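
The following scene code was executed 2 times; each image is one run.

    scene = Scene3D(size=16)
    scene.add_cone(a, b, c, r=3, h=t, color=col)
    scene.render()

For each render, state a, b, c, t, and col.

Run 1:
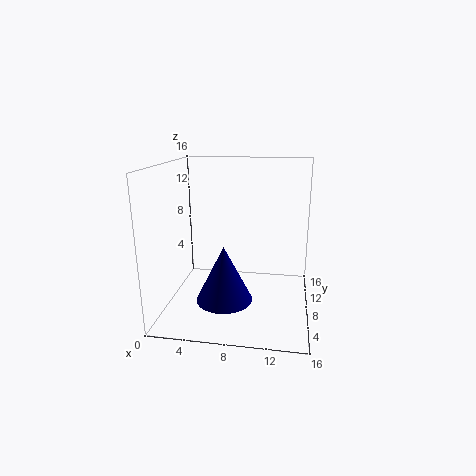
a = 7, b = 5, c = 2, t = 6, col = 'navy'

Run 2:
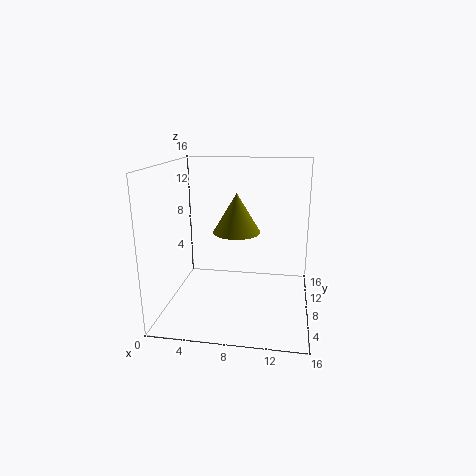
a = 7, b = 13, c = 7, t = 5, col = 'olive'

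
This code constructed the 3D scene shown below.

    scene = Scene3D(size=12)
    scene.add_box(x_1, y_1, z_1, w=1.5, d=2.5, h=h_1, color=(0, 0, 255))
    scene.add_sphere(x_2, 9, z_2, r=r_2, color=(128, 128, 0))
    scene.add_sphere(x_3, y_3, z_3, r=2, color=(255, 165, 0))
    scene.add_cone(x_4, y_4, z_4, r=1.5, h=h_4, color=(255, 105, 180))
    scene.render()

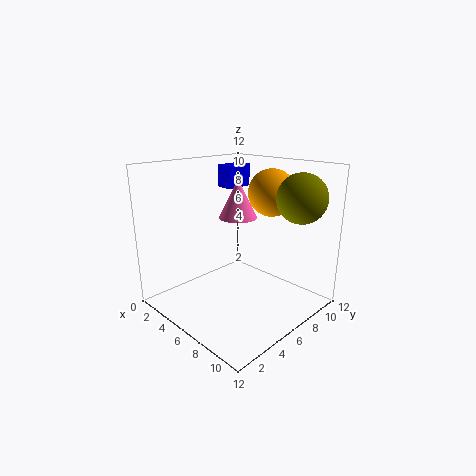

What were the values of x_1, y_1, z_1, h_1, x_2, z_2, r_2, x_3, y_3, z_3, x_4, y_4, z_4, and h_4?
x_1 = 2
y_1 = 7.5
z_1 = 9.5
h_1 = 2
x_2 = 10
z_2 = 9.5
r_2 = 2
x_3 = 7
y_3 = 9
z_3 = 9.5
x_4 = 6.5
y_4 = 5.5
z_4 = 8
h_4 = 3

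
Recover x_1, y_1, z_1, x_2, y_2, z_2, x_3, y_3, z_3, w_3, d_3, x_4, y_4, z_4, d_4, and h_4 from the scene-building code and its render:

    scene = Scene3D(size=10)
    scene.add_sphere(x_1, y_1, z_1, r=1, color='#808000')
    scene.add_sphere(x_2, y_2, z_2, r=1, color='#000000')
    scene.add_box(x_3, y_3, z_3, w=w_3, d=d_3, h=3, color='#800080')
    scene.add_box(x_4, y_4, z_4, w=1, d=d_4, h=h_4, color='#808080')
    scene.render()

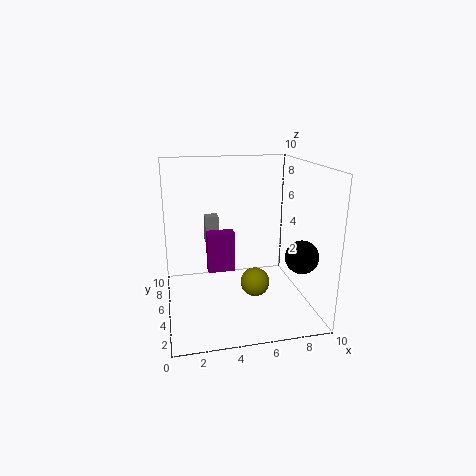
x_1 = 6
y_1 = 4
z_1 = 2
x_2 = 8
y_2 = 1
z_2 = 5
x_3 = 3
y_3 = 6
z_3 = 2
w_3 = 2
d_3 = 1
x_4 = 3
y_4 = 7
z_4 = 4
d_4 = 1
h_4 = 2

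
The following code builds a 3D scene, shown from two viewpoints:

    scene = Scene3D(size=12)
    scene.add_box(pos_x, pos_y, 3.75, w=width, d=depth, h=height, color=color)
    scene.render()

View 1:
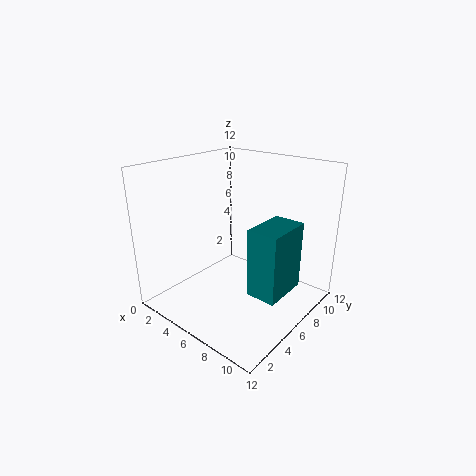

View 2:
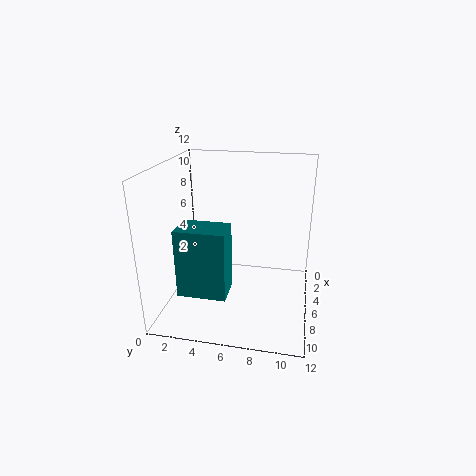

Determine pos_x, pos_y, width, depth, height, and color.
pos_x = 9.5
pos_y = 2.75
width = 2.25
depth = 3.5
height = 5
color = 'teal'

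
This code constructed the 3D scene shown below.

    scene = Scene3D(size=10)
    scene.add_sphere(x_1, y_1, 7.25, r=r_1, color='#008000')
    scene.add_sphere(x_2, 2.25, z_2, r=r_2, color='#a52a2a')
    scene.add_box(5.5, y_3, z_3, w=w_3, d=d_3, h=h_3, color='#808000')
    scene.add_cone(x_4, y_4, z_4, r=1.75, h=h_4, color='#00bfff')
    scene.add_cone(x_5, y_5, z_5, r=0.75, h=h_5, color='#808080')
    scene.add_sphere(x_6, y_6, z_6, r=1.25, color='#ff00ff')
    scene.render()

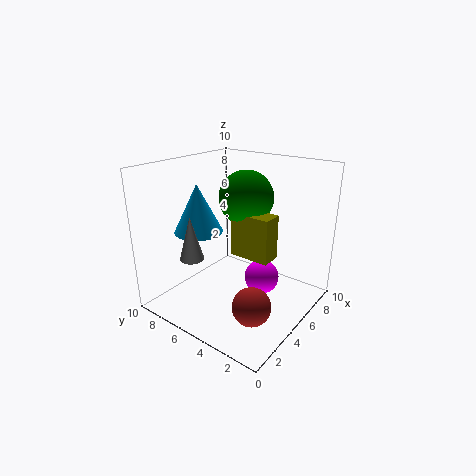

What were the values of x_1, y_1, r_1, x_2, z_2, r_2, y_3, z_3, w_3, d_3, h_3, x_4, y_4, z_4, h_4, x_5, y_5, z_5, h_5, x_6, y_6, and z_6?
x_1 = 7
y_1 = 5.75
r_1 = 2
x_2 = 2.75
z_2 = 1.75
r_2 = 1.25
y_3 = 3
z_3 = 3.25
w_3 = 1.5
d_3 = 3
h_3 = 3.25
x_4 = 4.25
y_4 = 8
z_4 = 5
h_4 = 3.5
x_5 = 1.25
y_5 = 5.75
z_5 = 4.75
h_5 = 2.75
x_6 = 6.25
y_6 = 3.75
z_6 = 1.75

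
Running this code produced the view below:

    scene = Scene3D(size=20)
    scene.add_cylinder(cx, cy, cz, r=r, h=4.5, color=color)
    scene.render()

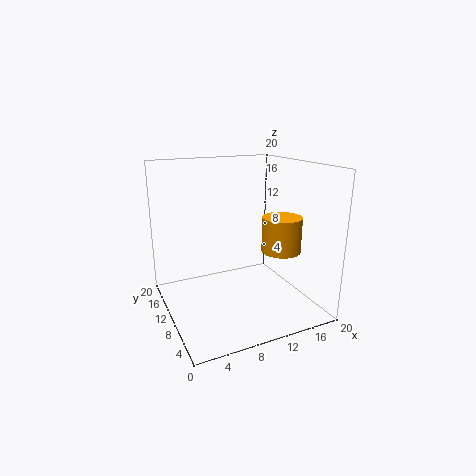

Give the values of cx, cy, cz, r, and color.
cx = 13.5
cy = 4.5
cz = 9.5
r = 2.5
color = 'orange'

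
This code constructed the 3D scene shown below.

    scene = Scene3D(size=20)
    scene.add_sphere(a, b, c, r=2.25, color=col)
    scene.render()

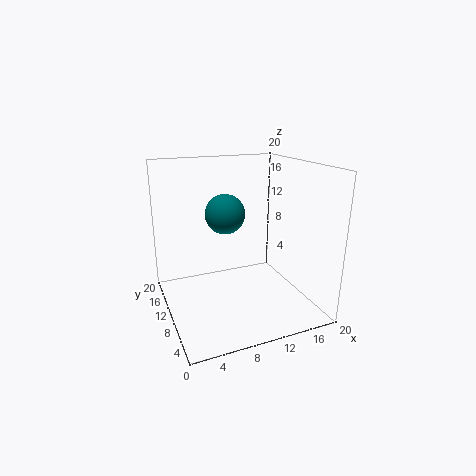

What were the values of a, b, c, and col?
a = 6; b = 4.25; c = 15.5; col = 'teal'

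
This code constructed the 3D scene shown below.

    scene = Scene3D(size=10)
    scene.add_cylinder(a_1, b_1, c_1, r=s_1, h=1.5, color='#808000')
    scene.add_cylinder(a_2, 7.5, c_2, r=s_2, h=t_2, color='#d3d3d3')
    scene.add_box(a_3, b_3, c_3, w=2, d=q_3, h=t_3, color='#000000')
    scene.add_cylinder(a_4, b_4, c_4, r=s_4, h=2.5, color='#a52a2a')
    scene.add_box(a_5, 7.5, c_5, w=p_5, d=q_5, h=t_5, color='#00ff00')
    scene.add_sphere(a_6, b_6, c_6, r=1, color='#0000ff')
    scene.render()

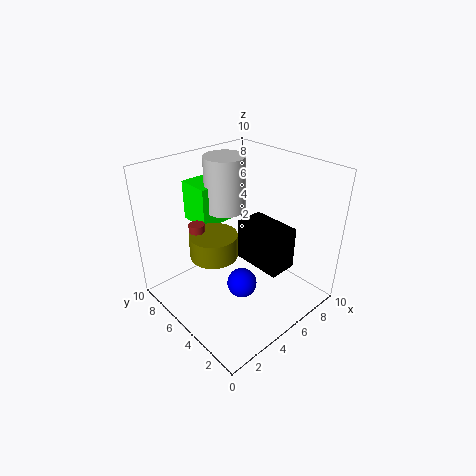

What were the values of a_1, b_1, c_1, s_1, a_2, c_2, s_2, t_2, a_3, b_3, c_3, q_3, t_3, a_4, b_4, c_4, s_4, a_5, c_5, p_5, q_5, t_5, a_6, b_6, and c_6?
a_1 = 2.5; b_1 = 4.5; c_1 = 5; s_1 = 1.5; a_2 = 6; c_2 = 6; s_2 = 1.5; t_2 = 4; a_3 = 5.5; b_3 = 2; c_3 = 3; q_3 = 3.5; t_3 = 3; a_4 = 2; b_4 = 5.5; c_4 = 4.5; s_4 = 0.5; a_5 = 4; c_5 = 5; p_5 = 3.5; q_5 = 2.5; t_5 = 3; a_6 = 4; b_6 = 3.5; c_6 = 2.5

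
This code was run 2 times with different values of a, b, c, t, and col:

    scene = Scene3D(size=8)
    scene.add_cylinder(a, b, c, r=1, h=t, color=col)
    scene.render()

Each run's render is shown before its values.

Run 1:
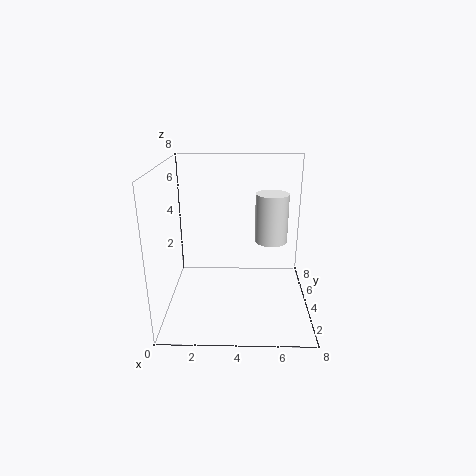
a = 6, b = 6, c = 3, t = 3, col = 'white'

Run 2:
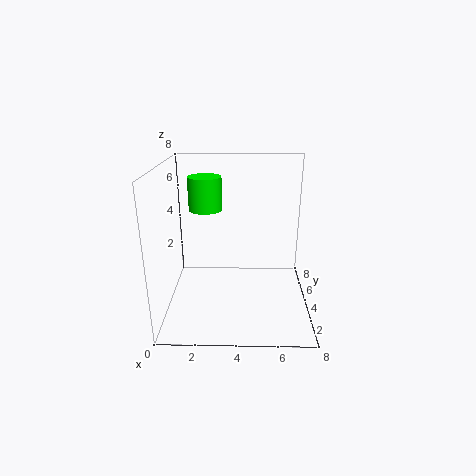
a = 2, b = 6, c = 5, t = 2, col = 'lime'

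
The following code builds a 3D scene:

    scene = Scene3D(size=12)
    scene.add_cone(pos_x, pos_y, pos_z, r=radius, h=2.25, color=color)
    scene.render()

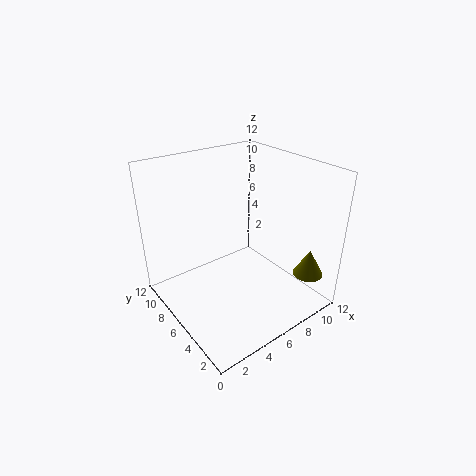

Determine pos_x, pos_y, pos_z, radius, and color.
pos_x = 10.25
pos_y = 1.75
pos_z = 3
radius = 1.25
color = 'olive'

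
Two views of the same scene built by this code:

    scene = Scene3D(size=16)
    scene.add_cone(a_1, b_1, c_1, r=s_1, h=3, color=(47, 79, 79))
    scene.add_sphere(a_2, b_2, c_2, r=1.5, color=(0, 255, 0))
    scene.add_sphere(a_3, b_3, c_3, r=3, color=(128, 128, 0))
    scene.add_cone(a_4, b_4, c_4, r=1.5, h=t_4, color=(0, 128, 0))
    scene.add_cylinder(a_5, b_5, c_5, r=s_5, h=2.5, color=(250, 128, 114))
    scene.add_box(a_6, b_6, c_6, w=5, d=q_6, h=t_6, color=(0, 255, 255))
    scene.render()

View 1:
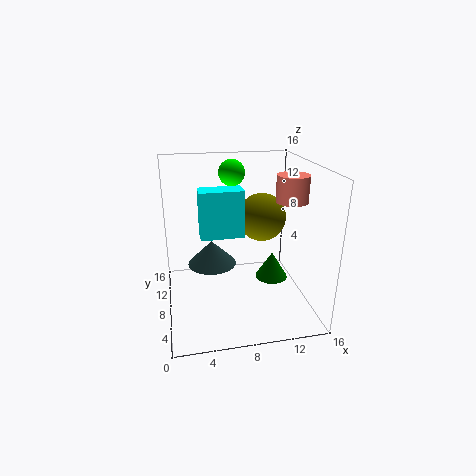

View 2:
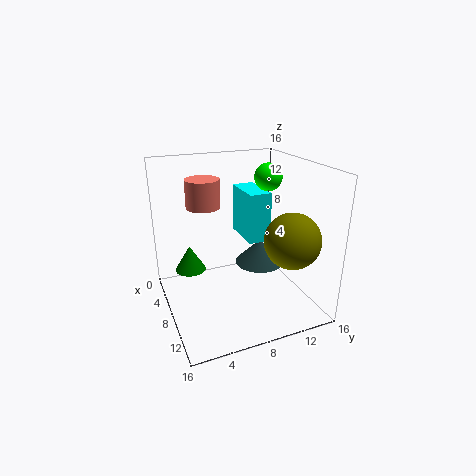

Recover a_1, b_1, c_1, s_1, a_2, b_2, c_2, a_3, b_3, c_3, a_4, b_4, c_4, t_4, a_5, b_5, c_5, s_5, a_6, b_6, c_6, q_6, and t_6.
a_1 = 5.5, b_1 = 12, c_1 = 3, s_1 = 3, a_2 = 8, b_2 = 11.5, c_2 = 14.5, a_3 = 12, b_3 = 12.5, c_3 = 8.5, a_4 = 10, b_4 = 2, c_4 = 6.5, t_4 = 2.5, a_5 = 12, b_5 = 3, c_5 = 13.5, s_5 = 1.5, a_6 = 4, b_6 = 9, c_6 = 7.5, q_6 = 2.5, t_6 = 5.5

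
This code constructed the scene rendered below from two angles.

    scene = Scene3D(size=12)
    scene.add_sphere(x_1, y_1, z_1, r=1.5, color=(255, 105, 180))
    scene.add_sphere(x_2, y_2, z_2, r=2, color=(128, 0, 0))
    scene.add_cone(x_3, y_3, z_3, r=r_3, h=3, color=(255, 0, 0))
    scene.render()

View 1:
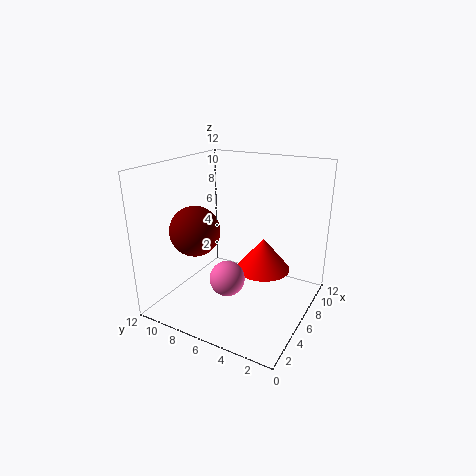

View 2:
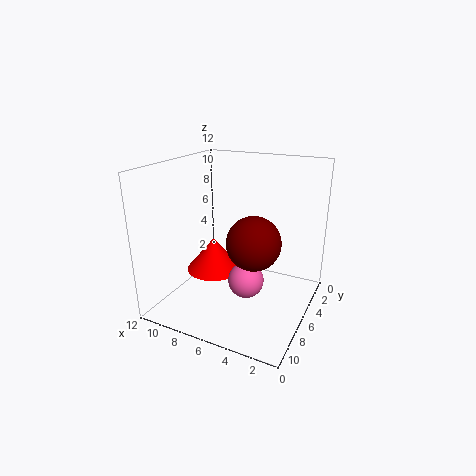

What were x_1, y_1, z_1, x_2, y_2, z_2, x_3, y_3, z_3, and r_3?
x_1 = 5, y_1 = 6.5, z_1 = 2.5, x_2 = 3.5, y_2 = 8.5, z_2 = 7, x_3 = 9, y_3 = 5, z_3 = 2, r_3 = 2.5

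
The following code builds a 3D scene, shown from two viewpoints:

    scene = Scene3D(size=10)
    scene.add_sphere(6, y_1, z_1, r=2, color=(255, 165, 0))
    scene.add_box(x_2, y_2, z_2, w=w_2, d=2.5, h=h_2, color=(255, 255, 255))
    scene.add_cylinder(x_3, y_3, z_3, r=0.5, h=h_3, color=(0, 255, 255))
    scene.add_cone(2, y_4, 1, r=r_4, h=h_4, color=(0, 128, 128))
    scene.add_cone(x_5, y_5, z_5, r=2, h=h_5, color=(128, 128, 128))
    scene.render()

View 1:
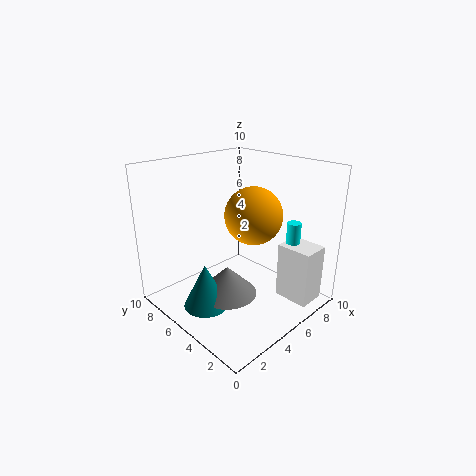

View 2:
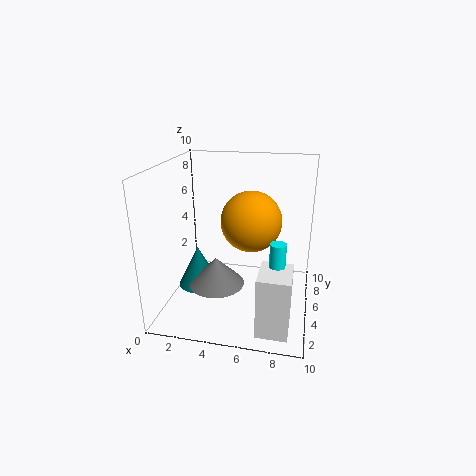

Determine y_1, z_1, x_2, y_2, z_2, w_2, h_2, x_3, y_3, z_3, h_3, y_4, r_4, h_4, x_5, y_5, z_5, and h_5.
y_1 = 4.5; z_1 = 6.5; x_2 = 7; y_2 = 0.5; z_2 = 0.5; w_2 = 2; h_2 = 4; x_3 = 8; y_3 = 2.5; z_3 = 3.5; h_3 = 2.5; y_4 = 5; r_4 = 1.5; h_4 = 3; x_5 = 3.5; y_5 = 4.5; z_5 = 1.5; h_5 = 2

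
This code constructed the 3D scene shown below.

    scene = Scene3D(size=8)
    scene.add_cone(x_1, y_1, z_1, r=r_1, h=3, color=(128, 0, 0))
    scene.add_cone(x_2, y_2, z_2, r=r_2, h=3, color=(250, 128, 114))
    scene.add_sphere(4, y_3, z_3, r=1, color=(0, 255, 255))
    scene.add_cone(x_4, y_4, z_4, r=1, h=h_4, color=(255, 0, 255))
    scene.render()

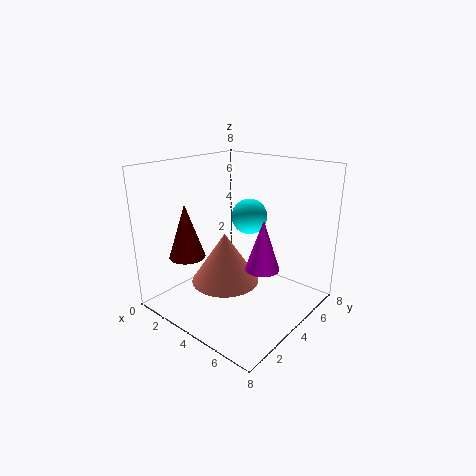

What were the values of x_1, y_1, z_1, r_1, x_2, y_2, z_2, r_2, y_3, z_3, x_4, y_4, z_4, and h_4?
x_1 = 2
y_1 = 2
z_1 = 3
r_1 = 1
x_2 = 3
y_2 = 4
z_2 = 1
r_2 = 2
y_3 = 5
z_3 = 5
x_4 = 5
y_4 = 5
z_4 = 2
h_4 = 3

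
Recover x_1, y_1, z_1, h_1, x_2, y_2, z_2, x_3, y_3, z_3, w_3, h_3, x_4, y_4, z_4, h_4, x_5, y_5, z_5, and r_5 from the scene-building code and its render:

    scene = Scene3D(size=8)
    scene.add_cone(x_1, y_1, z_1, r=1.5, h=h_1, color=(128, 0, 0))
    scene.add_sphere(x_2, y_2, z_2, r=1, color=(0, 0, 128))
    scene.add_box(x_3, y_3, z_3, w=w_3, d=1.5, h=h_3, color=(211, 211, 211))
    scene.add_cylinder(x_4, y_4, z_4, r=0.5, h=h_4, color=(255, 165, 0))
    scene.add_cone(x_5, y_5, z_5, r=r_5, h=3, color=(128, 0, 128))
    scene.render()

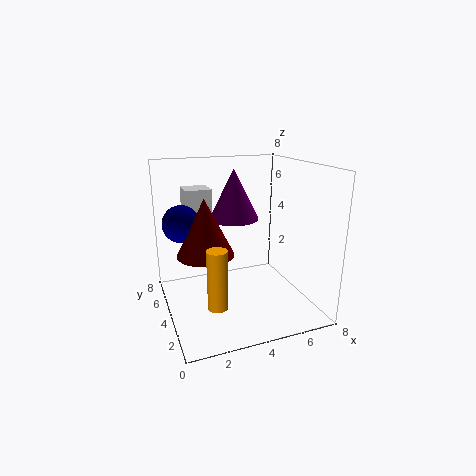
x_1 = 2; y_1 = 3.5; z_1 = 3.5; h_1 = 3; x_2 = 1; y_2 = 4.5; z_2 = 5; x_3 = 1.5; y_3 = 5.5; z_3 = 5; w_3 = 1.5; h_3 = 1.5; x_4 = 2; y_4 = 1.5; z_4 = 1.5; h_4 = 3; x_5 = 4.5; y_5 = 6; z_5 = 4.5; r_5 = 1.5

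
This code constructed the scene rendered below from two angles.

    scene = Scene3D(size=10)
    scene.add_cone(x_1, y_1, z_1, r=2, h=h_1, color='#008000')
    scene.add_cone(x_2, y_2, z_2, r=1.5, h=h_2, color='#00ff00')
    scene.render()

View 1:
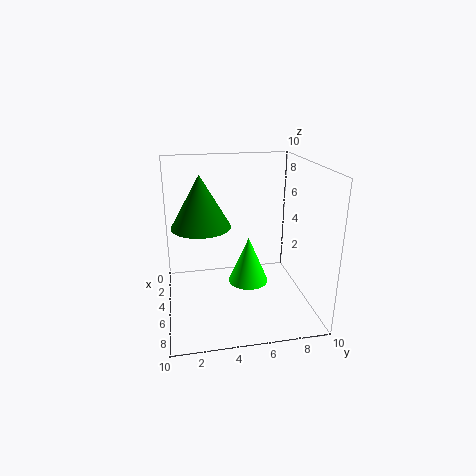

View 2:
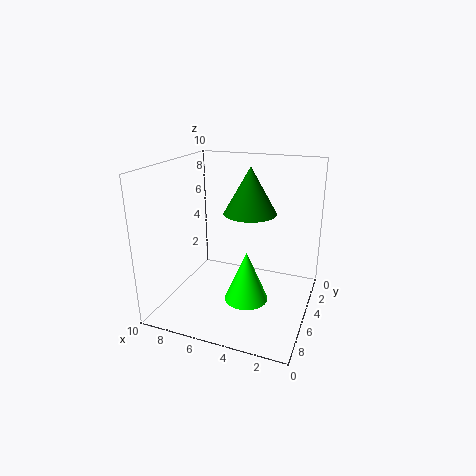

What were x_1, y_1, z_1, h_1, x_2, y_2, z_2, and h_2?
x_1 = 5; y_1 = 2.5; z_1 = 6; h_1 = 3.5; x_2 = 4; y_2 = 6; z_2 = 1; h_2 = 3.5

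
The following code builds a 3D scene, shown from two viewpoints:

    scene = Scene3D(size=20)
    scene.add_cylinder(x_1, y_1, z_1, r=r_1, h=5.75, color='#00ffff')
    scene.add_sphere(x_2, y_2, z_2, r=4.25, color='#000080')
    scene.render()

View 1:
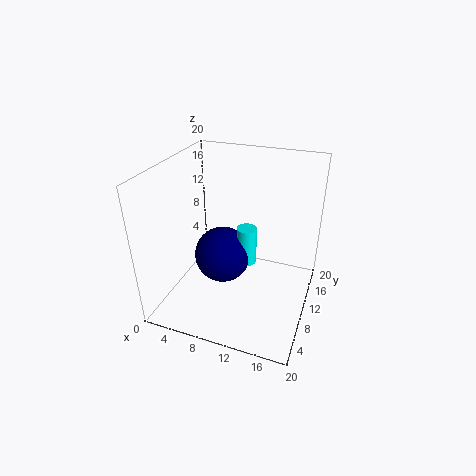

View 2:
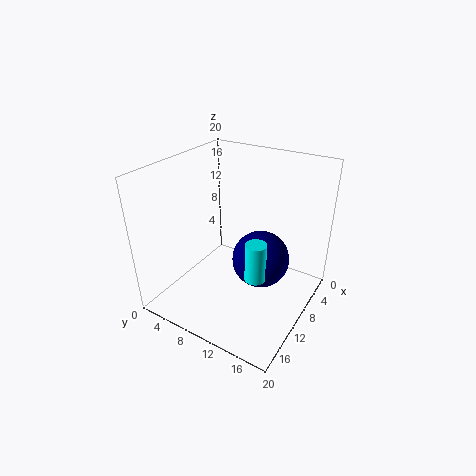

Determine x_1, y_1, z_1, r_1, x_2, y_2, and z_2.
x_1 = 10.25; y_1 = 13; z_1 = 4.25; r_1 = 1.5; x_2 = 6.75; y_2 = 12; z_2 = 5.25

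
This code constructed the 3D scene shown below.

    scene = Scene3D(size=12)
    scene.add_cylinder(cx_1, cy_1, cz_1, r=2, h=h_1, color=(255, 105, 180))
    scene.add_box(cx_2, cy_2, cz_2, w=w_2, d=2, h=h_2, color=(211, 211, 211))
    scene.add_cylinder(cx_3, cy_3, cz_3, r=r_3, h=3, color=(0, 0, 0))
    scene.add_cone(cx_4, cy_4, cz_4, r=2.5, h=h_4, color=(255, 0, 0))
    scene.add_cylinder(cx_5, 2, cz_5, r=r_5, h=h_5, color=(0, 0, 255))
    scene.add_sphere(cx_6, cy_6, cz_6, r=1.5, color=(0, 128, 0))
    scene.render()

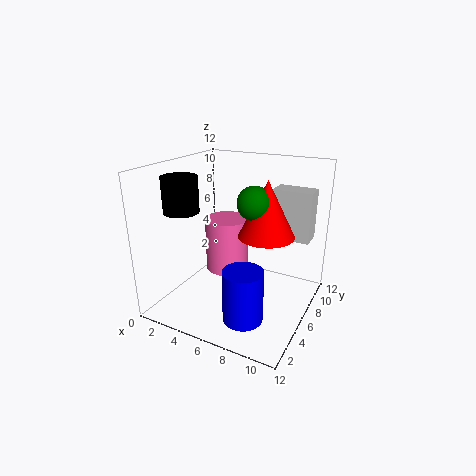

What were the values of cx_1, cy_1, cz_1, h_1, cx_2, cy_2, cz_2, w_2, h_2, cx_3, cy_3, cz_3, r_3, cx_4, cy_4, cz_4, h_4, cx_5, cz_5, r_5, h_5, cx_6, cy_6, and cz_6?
cx_1 = 3.5, cy_1 = 8.5, cz_1 = 1.5, h_1 = 5, cx_2 = 7.5, cy_2 = 9.5, cz_2 = 5, w_2 = 3.5, h_2 = 4.5, cx_3 = 1.5, cy_3 = 4.5, cz_3 = 8, r_3 = 1.5, cx_4 = 7.5, cy_4 = 8.5, cz_4 = 5.5, h_4 = 5, cx_5 = 8.5, cz_5 = 1.5, r_5 = 1.5, h_5 = 4, cx_6 = 6.5, cy_6 = 8, cz_6 = 8.5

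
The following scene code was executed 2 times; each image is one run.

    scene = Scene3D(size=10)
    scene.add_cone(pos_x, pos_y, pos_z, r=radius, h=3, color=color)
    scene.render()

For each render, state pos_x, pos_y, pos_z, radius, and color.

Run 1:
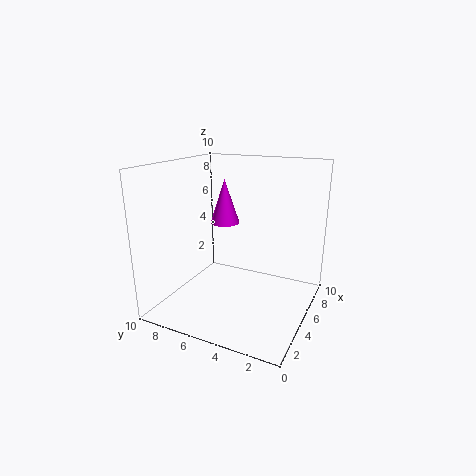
pos_x = 5
pos_y = 6
pos_z = 6
radius = 1
color = 'magenta'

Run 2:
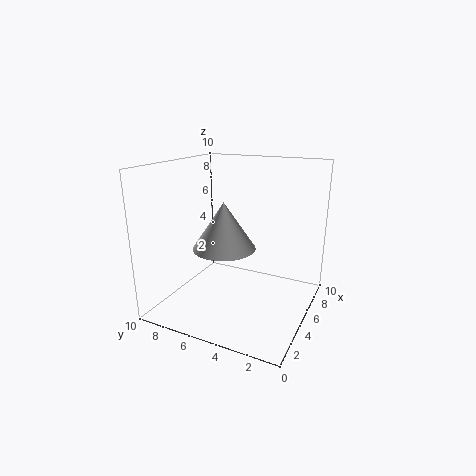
pos_x = 3
pos_y = 5
pos_z = 5
radius = 2
color = 'lightgray'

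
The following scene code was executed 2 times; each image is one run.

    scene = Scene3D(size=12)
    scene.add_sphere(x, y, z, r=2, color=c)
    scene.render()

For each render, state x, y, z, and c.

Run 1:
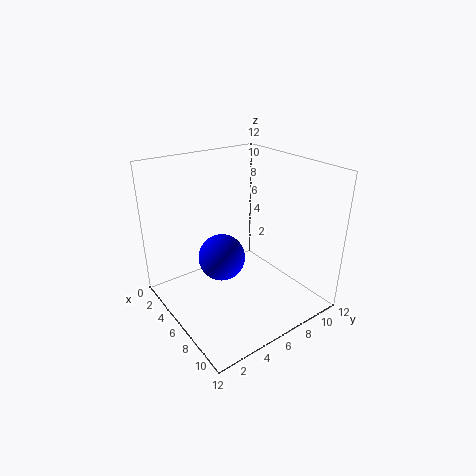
x = 5
y = 5
z = 4
c = 'blue'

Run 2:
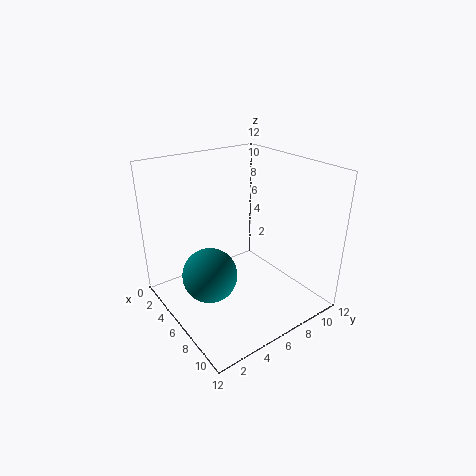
x = 8
y = 2
z = 5
c = 'teal'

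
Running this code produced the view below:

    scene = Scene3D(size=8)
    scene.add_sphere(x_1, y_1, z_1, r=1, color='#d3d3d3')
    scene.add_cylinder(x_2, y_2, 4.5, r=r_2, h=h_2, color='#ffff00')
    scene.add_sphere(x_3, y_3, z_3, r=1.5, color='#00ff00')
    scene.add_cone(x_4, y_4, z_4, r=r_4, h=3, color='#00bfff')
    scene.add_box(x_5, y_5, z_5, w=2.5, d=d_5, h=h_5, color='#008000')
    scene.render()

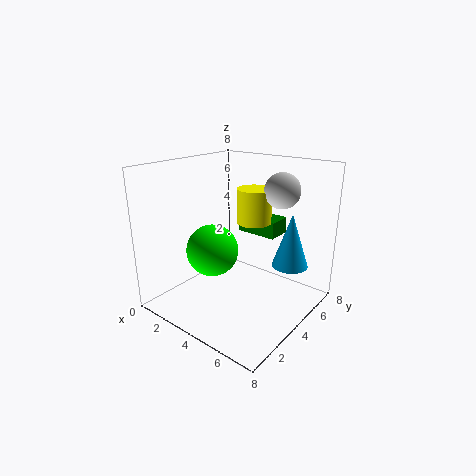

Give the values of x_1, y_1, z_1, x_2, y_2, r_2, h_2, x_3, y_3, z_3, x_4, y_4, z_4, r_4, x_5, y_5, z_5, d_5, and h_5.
x_1 = 5.5
y_1 = 6
z_1 = 6.5
x_2 = 4
y_2 = 5.5
r_2 = 1
h_2 = 2
x_3 = 2.5
y_3 = 3.5
z_3 = 3
x_4 = 6.5
y_4 = 5.5
z_4 = 2.5
r_4 = 1
x_5 = 2.5
y_5 = 6
z_5 = 3.5
d_5 = 1.5
h_5 = 1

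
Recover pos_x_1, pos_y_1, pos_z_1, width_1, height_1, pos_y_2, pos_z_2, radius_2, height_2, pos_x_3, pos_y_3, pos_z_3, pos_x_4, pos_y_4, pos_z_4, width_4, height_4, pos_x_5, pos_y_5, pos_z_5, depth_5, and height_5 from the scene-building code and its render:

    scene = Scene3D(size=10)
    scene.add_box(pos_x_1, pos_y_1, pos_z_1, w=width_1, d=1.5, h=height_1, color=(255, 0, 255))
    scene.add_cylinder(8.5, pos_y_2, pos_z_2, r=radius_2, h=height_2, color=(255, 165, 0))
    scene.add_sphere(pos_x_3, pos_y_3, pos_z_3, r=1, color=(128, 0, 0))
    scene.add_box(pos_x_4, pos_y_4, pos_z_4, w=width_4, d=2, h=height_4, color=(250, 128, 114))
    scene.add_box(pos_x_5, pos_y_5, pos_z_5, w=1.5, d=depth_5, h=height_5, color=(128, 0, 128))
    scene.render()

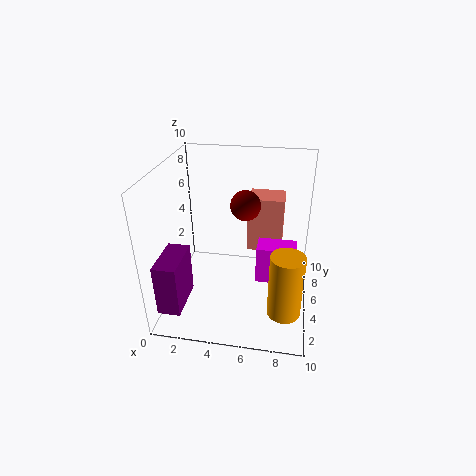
pos_x_1 = 6.5
pos_y_1 = 3
pos_z_1 = 3
width_1 = 2.5
height_1 = 2.5
pos_y_2 = 1
pos_z_2 = 2.5
radius_2 = 1
height_2 = 4
pos_x_3 = 5.5
pos_y_3 = 5
pos_z_3 = 7.5
pos_x_4 = 5.5
pos_y_4 = 6
pos_z_4 = 3.5
width_4 = 2.5
height_4 = 4
pos_x_5 = 0.5
pos_y_5 = 0.5
pos_z_5 = 1.5
depth_5 = 3
height_5 = 3.5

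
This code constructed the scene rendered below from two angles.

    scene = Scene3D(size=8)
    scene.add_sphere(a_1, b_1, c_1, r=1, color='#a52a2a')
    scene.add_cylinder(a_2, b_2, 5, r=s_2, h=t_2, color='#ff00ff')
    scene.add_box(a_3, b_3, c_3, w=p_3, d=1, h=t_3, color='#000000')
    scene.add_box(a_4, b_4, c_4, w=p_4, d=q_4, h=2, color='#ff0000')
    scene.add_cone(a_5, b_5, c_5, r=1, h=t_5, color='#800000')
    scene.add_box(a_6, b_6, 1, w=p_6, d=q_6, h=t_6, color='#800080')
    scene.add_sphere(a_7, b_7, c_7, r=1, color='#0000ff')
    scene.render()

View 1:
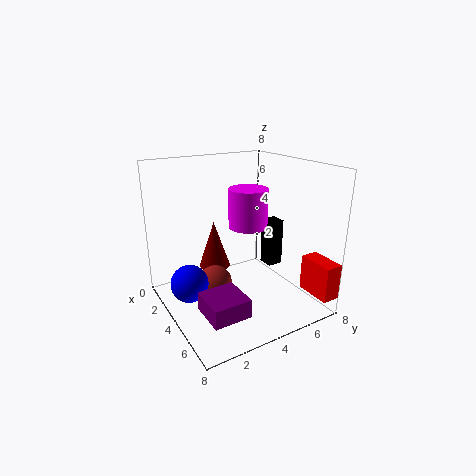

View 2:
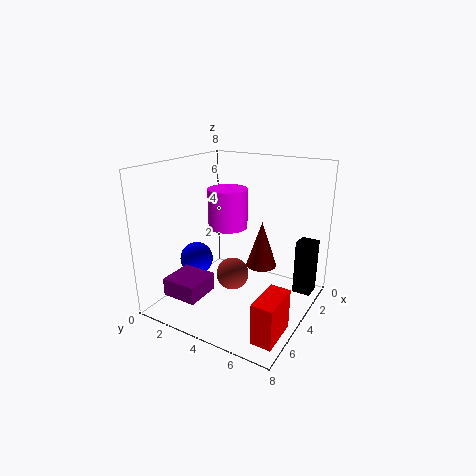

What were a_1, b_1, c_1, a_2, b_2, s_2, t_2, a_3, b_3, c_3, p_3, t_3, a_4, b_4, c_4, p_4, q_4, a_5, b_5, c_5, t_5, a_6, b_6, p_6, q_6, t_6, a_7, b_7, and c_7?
a_1 = 3, b_1 = 3, c_1 = 1, a_2 = 5, b_2 = 4, s_2 = 1, t_2 = 2, a_3 = 2, b_3 = 7, c_3 = 1, p_3 = 1, t_3 = 3, a_4 = 6, b_4 = 7, c_4 = 1, p_4 = 2, q_4 = 1, a_5 = 1, b_5 = 4, c_5 = 1, t_5 = 3, a_6 = 5, b_6 = 1, p_6 = 2, q_6 = 2, t_6 = 1, a_7 = 4, b_7 = 1, c_7 = 2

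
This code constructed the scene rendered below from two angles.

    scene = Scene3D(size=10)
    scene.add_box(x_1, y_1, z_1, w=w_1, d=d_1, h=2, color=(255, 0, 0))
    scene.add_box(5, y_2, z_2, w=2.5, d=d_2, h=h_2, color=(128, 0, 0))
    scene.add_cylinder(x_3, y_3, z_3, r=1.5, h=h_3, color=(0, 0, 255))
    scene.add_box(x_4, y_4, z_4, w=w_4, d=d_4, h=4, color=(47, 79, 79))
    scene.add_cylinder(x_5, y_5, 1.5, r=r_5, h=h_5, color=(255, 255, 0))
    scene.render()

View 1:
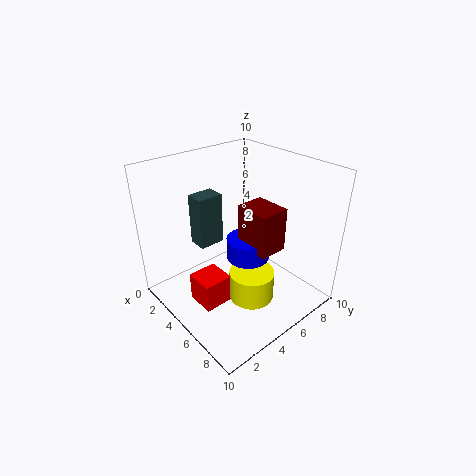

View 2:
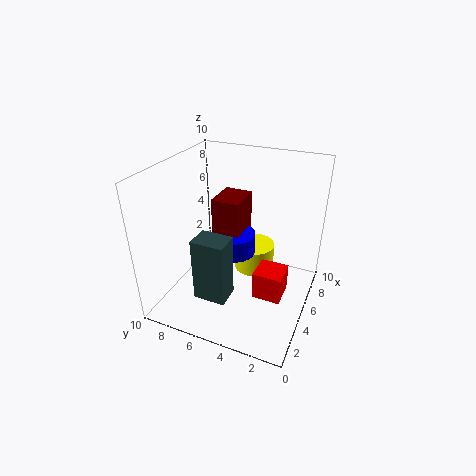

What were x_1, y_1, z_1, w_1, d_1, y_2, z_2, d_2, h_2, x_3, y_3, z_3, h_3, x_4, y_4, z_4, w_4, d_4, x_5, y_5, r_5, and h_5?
x_1 = 4; y_1 = 1.5; z_1 = 1; w_1 = 2; d_1 = 2; y_2 = 5; z_2 = 4.5; d_2 = 2; h_2 = 3; x_3 = 5.5; y_3 = 5.5; z_3 = 3.5; h_3 = 1.5; x_4 = 0.5; y_4 = 4; z_4 = 3; w_4 = 1.5; d_4 = 2; x_5 = 7; y_5 = 4.5; r_5 = 1.5; h_5 = 2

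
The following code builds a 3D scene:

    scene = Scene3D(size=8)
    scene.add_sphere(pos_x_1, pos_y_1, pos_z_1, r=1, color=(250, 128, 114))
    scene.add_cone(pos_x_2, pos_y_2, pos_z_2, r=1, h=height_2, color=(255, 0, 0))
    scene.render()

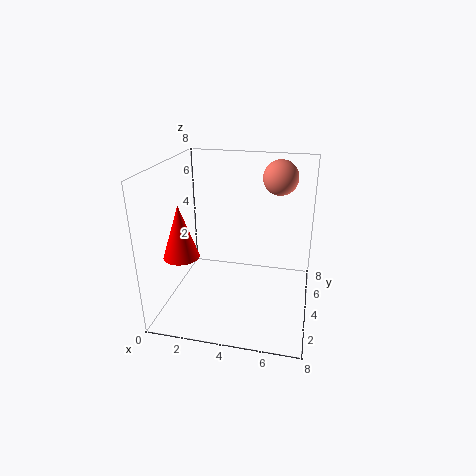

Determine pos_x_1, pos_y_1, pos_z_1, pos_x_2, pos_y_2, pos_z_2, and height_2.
pos_x_1 = 6, pos_y_1 = 6, pos_z_1 = 7, pos_x_2 = 1, pos_y_2 = 3, pos_z_2 = 3, height_2 = 3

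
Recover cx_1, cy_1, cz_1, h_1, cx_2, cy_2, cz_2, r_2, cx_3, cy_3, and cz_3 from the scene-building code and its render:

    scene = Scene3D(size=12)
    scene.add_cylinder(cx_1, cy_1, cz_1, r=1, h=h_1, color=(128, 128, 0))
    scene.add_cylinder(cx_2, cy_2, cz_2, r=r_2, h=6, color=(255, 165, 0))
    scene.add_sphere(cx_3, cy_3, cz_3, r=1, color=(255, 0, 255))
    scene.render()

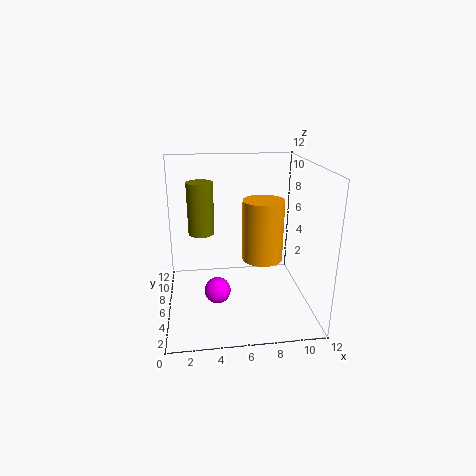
cx_1 = 3; cy_1 = 5; cz_1 = 7; h_1 = 4; cx_2 = 9; cy_2 = 10; cz_2 = 2; r_2 = 2; cx_3 = 4; cy_3 = 3; cz_3 = 3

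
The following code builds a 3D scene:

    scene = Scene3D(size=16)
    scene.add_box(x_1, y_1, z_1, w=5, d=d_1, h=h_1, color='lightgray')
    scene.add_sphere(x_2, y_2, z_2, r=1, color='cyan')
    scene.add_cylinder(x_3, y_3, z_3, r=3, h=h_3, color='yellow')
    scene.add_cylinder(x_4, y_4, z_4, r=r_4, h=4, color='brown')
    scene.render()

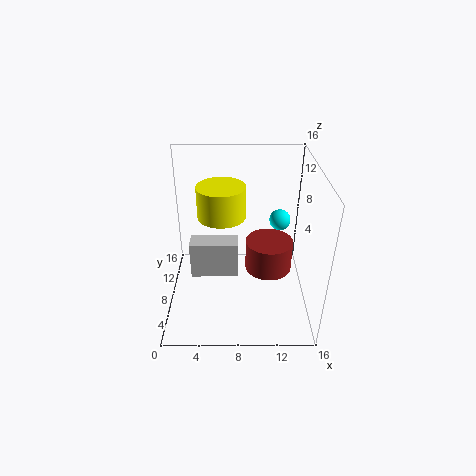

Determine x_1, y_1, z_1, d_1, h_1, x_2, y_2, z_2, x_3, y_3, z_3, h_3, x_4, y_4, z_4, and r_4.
x_1 = 3, y_1 = 5, z_1 = 5, d_1 = 2, h_1 = 4, x_2 = 12, y_2 = 5, z_2 = 12, x_3 = 6, y_3 = 13, z_3 = 8, h_3 = 4, x_4 = 12, y_4 = 12, z_4 = 1, r_4 = 3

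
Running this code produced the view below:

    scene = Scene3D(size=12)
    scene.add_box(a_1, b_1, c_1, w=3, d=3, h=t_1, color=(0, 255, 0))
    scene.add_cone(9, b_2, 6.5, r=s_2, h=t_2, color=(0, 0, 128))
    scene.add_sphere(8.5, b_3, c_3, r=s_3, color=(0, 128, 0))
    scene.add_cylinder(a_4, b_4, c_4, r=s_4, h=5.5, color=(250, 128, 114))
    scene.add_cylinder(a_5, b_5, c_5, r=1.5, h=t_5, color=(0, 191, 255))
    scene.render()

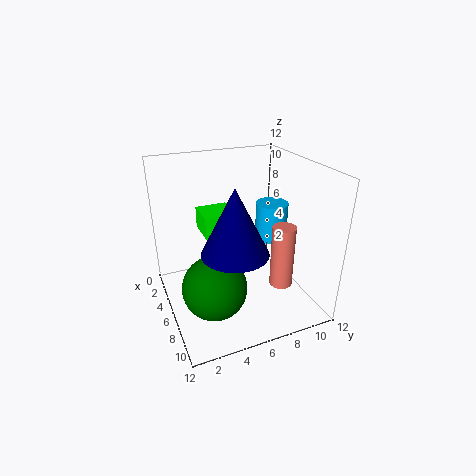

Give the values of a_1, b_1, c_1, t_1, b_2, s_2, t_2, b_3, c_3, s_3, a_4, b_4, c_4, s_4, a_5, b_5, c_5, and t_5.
a_1 = 0.5; b_1 = 4; c_1 = 5; t_1 = 2; b_2 = 4.5; s_2 = 2.5; t_2 = 5; b_3 = 3; c_3 = 3.5; s_3 = 2.5; a_4 = 7.5; b_4 = 9.5; c_4 = 1.5; s_4 = 1; a_5 = 3.5; b_5 = 10.5; c_5 = 4; t_5 = 3.5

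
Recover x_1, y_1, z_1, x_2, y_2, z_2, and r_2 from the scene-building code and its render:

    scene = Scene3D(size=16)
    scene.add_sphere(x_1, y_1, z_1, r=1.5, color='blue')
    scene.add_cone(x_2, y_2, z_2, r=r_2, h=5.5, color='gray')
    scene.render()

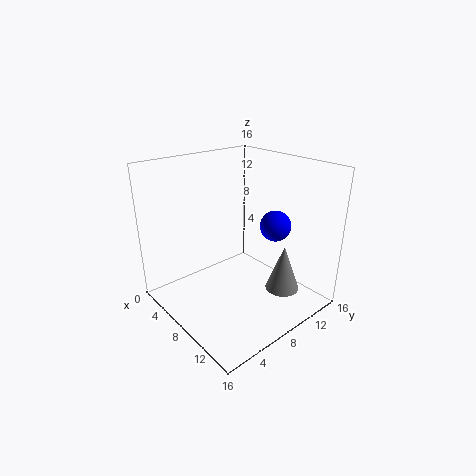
x_1 = 13, y_1 = 8.5, z_1 = 11, x_2 = 11, y_2 = 12.5, z_2 = 1, r_2 = 2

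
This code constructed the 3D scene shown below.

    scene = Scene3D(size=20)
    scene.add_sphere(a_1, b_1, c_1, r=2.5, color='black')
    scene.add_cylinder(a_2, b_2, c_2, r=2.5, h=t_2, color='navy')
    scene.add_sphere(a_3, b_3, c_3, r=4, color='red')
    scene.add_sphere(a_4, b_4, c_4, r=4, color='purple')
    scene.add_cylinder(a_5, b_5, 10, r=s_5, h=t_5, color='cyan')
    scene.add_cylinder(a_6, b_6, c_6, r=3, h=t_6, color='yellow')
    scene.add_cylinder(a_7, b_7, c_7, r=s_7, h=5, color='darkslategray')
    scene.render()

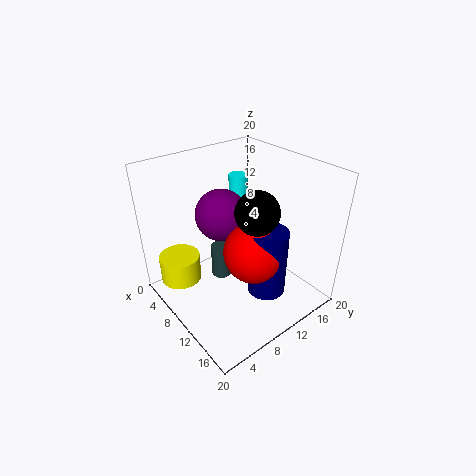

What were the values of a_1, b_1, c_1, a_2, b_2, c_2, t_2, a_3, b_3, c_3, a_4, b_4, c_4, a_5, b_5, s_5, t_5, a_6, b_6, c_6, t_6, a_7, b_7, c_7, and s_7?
a_1 = 16.5; b_1 = 7.5; c_1 = 17.5; a_2 = 15.5; b_2 = 10.5; c_2 = 4.5; t_2 = 9; a_3 = 14; b_3 = 9.5; c_3 = 10; a_4 = 4; b_4 = 11.5; c_4 = 10.5; a_5 = 2.5; b_5 = 16; s_5 = 1.5; t_5 = 5.5; a_6 = 3.5; b_6 = 4; c_6 = 2; t_6 = 4; a_7 = 6.5; b_7 = 9.5; c_7 = 2; s_7 = 1.5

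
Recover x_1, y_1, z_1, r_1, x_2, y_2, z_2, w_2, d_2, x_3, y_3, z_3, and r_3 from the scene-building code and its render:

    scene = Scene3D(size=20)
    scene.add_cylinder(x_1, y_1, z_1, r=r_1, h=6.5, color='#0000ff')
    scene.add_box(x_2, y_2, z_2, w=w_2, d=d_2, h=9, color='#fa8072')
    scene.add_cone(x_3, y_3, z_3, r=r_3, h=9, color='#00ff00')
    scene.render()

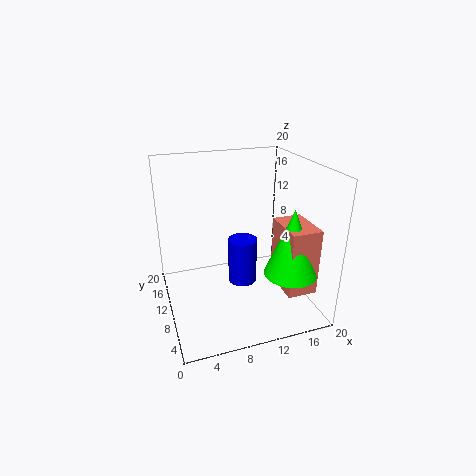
x_1 = 10.5
y_1 = 9.5
z_1 = 3.5
r_1 = 2
x_2 = 14.5
y_2 = 2.5
z_2 = 4
w_2 = 4
d_2 = 6
x_3 = 15.5
y_3 = 4.5
z_3 = 6.5
r_3 = 3.5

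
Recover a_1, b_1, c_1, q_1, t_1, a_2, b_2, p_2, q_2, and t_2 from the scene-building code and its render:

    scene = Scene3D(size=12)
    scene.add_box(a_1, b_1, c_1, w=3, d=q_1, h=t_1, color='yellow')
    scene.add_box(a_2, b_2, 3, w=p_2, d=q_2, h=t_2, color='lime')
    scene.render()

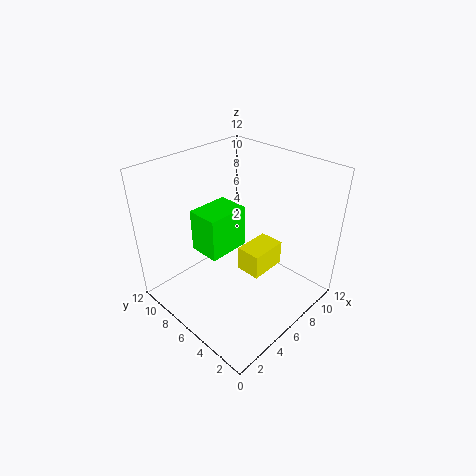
a_1 = 5; b_1 = 3; c_1 = 4; q_1 = 2; t_1 = 2; a_2 = 5; b_2 = 8; p_2 = 4; q_2 = 3; t_2 = 4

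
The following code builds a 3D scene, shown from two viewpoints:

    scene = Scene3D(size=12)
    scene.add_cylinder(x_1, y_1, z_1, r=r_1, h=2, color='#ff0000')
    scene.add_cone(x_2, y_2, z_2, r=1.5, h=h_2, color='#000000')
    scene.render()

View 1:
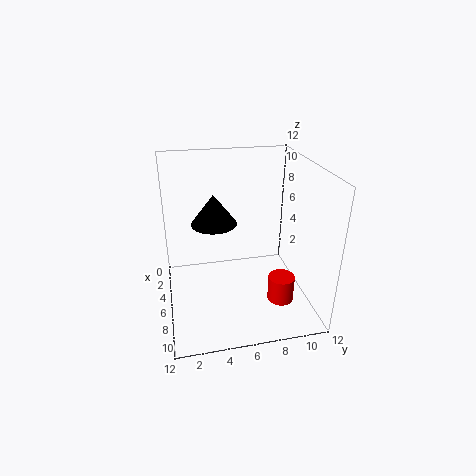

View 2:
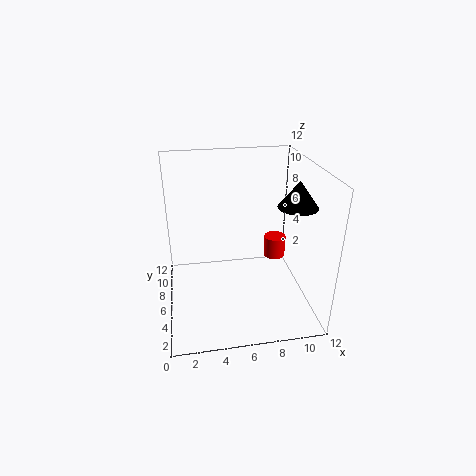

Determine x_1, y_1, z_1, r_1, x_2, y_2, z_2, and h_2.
x_1 = 10
y_1 = 8.5
z_1 = 2.5
r_1 = 1
x_2 = 10
y_2 = 3.5
z_2 = 9.5
h_2 = 2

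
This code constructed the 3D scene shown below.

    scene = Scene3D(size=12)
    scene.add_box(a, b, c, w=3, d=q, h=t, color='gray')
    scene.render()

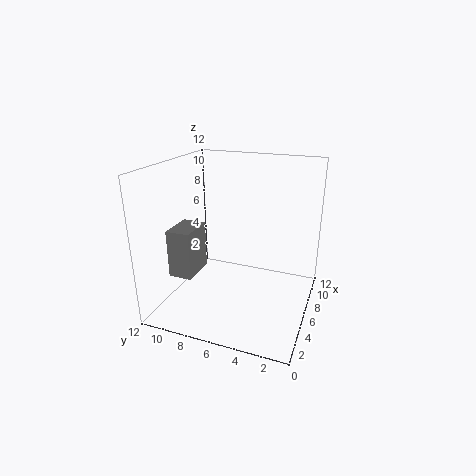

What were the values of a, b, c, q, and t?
a = 3, b = 9, c = 3, q = 2, t = 4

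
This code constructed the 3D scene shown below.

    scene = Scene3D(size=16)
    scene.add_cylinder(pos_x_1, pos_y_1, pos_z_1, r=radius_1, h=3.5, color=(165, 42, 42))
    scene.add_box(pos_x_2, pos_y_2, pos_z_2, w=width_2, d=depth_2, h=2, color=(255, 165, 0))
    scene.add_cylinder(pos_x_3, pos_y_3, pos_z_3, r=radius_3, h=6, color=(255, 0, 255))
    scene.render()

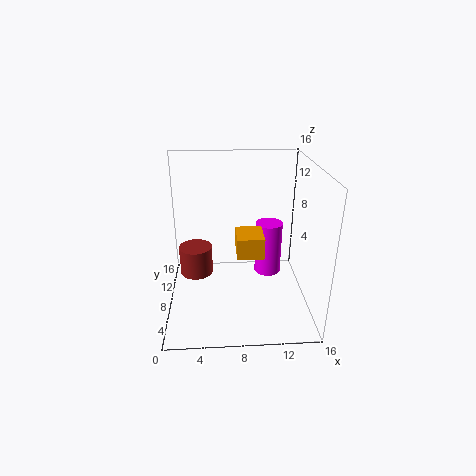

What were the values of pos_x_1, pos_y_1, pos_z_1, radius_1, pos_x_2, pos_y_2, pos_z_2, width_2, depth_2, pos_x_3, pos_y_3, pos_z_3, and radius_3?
pos_x_1 = 3; pos_y_1 = 11; pos_z_1 = 2; radius_1 = 2; pos_x_2 = 7.5; pos_y_2 = 1.5; pos_z_2 = 9; width_2 = 2.5; depth_2 = 3; pos_x_3 = 11.5; pos_y_3 = 8.5; pos_z_3 = 3.5; radius_3 = 1.5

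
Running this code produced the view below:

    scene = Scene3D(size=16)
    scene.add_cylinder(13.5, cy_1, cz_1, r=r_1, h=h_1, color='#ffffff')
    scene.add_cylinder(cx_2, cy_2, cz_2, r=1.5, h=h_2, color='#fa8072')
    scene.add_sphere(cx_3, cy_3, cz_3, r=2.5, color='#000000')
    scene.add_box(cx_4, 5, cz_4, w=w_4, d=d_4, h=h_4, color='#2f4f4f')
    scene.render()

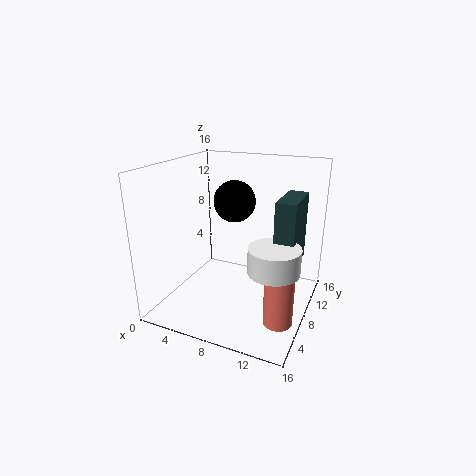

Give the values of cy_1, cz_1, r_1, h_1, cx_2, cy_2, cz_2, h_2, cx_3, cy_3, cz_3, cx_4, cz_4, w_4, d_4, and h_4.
cy_1 = 4; cz_1 = 7; r_1 = 2.5; h_1 = 2.5; cx_2 = 14; cy_2 = 4.5; cz_2 = 1; h_2 = 7; cx_3 = 6; cy_3 = 11.5; cz_3 = 11; cx_4 = 13; cz_4 = 6.5; w_4 = 2; d_4 = 5; h_4 = 7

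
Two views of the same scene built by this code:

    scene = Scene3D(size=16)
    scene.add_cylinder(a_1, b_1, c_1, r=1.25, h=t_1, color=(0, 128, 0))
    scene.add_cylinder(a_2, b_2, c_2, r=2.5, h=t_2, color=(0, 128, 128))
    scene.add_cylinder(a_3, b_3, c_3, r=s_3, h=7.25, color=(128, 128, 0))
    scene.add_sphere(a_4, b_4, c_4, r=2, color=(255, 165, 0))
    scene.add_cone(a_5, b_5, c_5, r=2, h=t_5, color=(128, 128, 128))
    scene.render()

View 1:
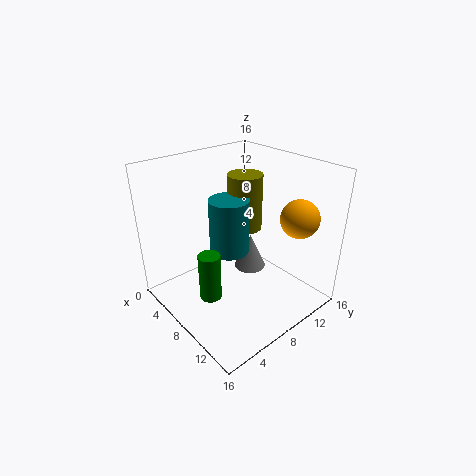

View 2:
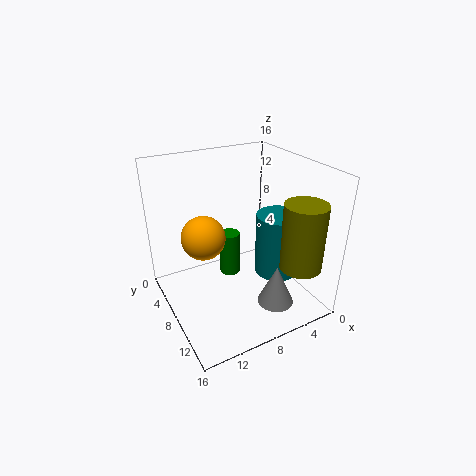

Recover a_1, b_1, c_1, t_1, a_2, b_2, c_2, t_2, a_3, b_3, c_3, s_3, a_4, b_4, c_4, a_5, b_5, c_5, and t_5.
a_1 = 7.25, b_1 = 4.5, c_1 = 1.25, t_1 = 5.5, a_2 = 4, b_2 = 10, c_2 = 3.75, t_2 = 7, a_3 = 3.25, b_3 = 13.25, c_3 = 5.75, s_3 = 2.25, a_4 = 13.5, b_4 = 11.5, c_4 = 11.25, a_5 = 5.5, b_5 = 12.25, c_5 = 1.25, t_5 = 4.5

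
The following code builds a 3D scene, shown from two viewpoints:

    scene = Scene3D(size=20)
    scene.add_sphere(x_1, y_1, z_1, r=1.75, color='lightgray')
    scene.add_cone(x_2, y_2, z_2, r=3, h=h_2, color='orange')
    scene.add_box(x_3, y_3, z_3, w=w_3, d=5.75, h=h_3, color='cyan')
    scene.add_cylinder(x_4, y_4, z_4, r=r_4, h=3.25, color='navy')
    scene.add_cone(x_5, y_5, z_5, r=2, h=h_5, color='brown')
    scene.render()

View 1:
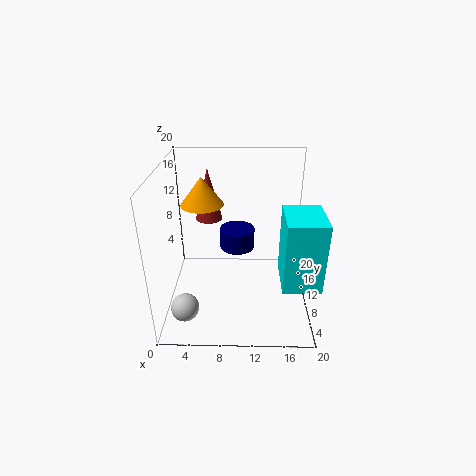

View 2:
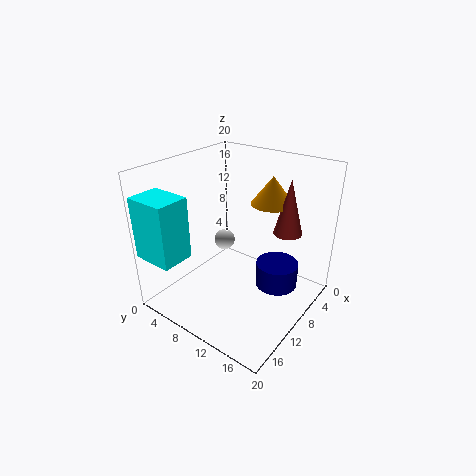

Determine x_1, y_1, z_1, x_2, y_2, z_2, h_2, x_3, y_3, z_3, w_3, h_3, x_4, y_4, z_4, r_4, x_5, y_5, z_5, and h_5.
x_1 = 3.5, y_1 = 2.25, z_1 = 4.25, x_2 = 5, y_2 = 12.25, z_2 = 14, h_2 = 4, x_3 = 15.25, y_3 = 0.25, z_3 = 8.25, w_3 = 4.5, h_3 = 8.5, x_4 = 9.75, y_4 = 16.25, z_4 = 5, r_4 = 2.75, x_5 = 5.5, y_5 = 15.25, z_5 = 10.5, h_5 = 7.75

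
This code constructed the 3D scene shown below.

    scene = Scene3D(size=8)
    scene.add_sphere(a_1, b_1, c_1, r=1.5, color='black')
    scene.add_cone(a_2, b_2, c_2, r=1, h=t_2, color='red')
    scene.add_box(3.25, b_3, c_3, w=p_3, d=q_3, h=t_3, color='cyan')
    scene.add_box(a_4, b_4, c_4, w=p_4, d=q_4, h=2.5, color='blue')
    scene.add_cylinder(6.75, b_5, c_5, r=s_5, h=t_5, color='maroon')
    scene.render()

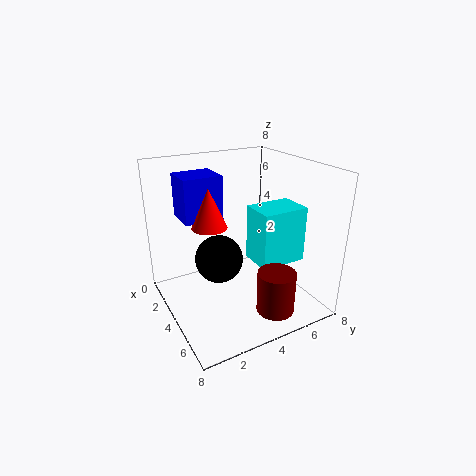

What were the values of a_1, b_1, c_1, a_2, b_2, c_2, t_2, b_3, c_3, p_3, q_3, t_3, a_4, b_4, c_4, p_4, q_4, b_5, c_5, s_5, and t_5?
a_1 = 2, b_1 = 3.75, c_1 = 1.75, a_2 = 3, b_2 = 2.75, c_2 = 4.5, t_2 = 2.25, b_3 = 5, c_3 = 2.25, p_3 = 2, q_3 = 2.75, t_3 = 3.25, a_4 = 0.75, b_4 = 1.5, c_4 = 4.75, p_4 = 2, q_4 = 2.25, b_5 = 4.75, c_5 = 0.75, s_5 = 1, t_5 = 2.25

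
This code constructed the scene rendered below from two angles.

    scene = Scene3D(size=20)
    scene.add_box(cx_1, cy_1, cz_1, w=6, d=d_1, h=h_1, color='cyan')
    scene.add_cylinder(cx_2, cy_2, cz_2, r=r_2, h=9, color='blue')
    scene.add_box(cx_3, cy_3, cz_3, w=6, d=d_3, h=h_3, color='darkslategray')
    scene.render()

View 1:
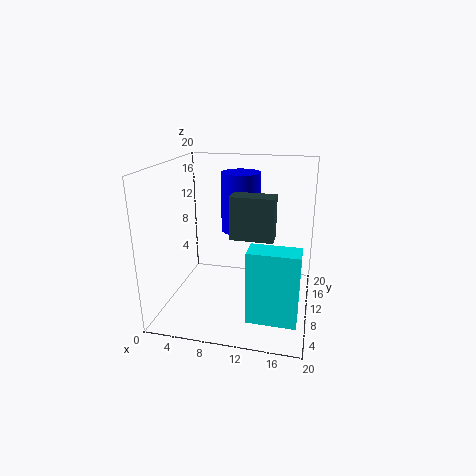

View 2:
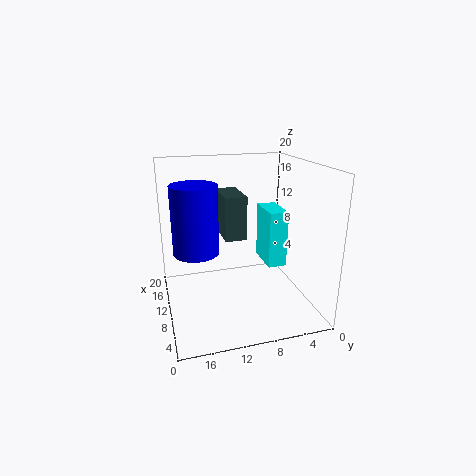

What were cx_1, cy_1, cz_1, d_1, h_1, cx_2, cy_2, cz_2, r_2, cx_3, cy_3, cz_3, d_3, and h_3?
cx_1 = 13, cy_1 = 1, cz_1 = 3, d_1 = 3, h_1 = 9, cx_2 = 9, cy_2 = 16, cz_2 = 9, r_2 = 3, cx_3 = 9, cy_3 = 9, cz_3 = 10, d_3 = 3, h_3 = 6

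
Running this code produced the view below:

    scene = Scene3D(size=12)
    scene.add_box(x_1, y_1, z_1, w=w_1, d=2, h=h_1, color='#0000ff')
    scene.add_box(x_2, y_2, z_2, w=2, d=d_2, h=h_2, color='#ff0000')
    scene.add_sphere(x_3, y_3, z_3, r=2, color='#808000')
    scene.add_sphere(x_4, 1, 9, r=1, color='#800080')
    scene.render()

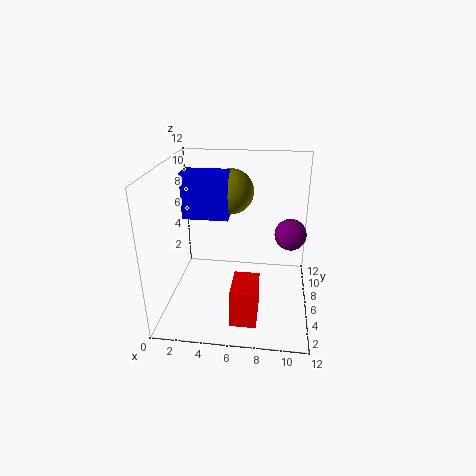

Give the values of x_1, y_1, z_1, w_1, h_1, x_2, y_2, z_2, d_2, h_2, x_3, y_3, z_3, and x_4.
x_1 = 1, y_1 = 7, z_1 = 7, w_1 = 4, h_1 = 4, x_2 = 6, y_2 = 1, z_2 = 1, d_2 = 3, h_2 = 3, x_3 = 5, y_3 = 9, z_3 = 9, x_4 = 10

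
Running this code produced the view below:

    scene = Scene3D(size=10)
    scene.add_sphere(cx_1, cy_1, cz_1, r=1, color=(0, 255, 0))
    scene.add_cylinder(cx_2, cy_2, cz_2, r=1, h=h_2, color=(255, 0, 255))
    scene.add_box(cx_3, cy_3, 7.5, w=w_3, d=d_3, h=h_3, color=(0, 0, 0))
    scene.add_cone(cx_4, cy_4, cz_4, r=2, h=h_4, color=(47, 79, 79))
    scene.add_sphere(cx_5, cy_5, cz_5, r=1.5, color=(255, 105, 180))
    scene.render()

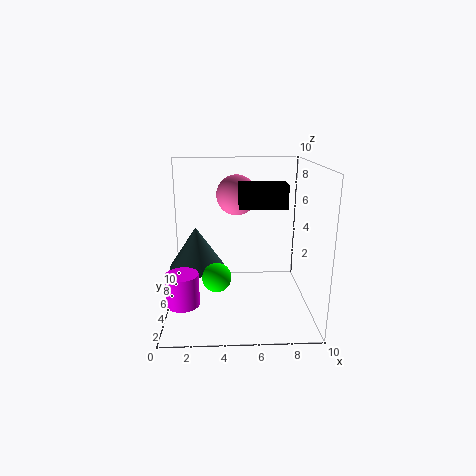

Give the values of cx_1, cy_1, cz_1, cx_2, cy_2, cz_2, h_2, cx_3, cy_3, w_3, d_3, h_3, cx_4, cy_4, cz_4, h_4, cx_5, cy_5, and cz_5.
cx_1 = 3.5
cy_1 = 4
cz_1 = 2.5
cx_2 = 1.5
cy_2 = 1.5
cz_2 = 2
h_2 = 2
cx_3 = 5
cy_3 = 3
w_3 = 3
d_3 = 1.5
h_3 = 1.5
cx_4 = 2
cy_4 = 6
cz_4 = 2.5
h_4 = 3
cx_5 = 5
cy_5 = 7.5
cz_5 = 7.5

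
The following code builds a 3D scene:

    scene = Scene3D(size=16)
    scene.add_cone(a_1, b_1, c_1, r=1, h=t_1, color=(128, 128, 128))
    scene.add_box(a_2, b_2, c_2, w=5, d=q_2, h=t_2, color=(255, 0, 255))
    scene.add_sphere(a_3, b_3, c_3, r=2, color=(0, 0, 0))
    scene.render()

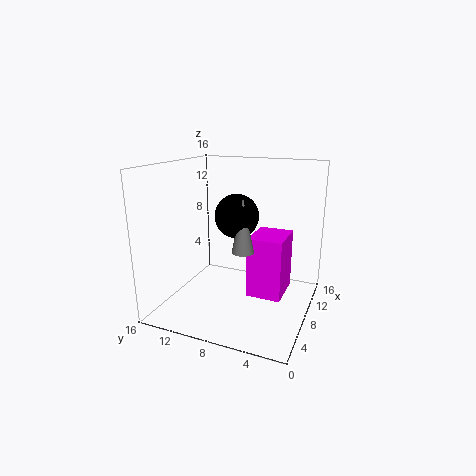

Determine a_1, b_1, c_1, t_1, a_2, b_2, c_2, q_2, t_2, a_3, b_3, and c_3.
a_1 = 2; b_1 = 5; c_1 = 9; t_1 = 5; a_2 = 8; b_2 = 3; c_2 = 1; q_2 = 4; t_2 = 7; a_3 = 3; b_3 = 6; c_3 = 12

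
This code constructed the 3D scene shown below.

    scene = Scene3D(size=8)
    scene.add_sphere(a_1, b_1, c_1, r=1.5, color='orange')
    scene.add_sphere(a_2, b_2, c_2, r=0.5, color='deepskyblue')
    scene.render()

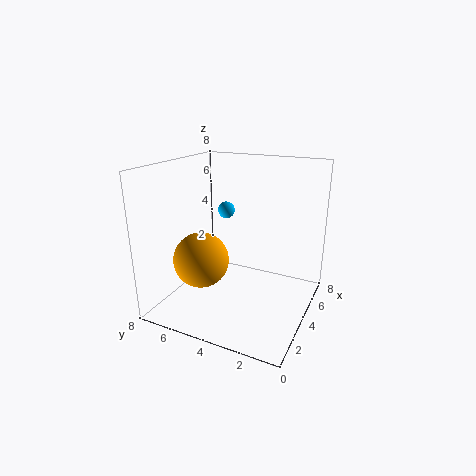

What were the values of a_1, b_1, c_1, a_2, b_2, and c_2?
a_1 = 2.5
b_1 = 5.5
c_1 = 3
a_2 = 5.5
b_2 = 5.5
c_2 = 5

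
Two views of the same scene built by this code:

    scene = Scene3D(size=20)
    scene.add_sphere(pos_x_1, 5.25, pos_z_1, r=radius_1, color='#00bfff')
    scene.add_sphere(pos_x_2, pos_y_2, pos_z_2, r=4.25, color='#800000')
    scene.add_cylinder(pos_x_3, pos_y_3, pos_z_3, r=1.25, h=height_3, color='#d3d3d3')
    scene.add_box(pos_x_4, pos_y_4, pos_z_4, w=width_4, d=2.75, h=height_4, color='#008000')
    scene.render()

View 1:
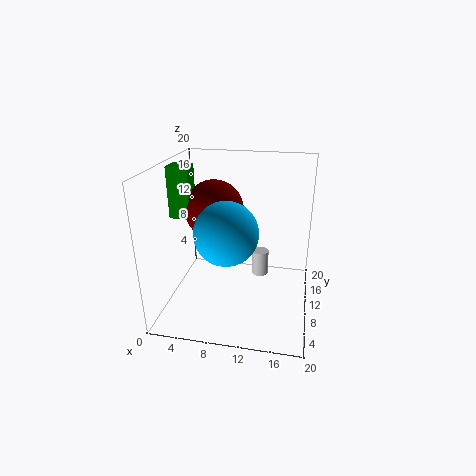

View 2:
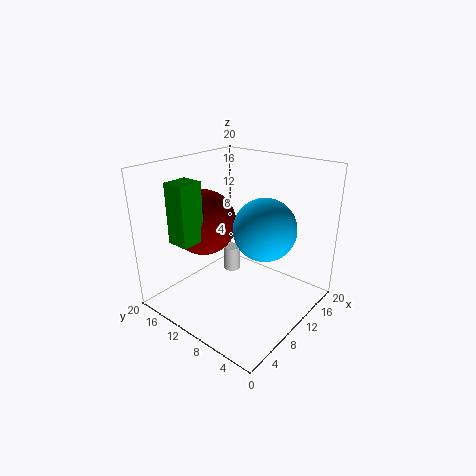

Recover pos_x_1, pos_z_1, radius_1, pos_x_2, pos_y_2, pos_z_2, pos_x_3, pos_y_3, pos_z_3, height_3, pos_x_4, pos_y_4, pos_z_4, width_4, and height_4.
pos_x_1 = 9.5, pos_z_1 = 12.75, radius_1 = 4, pos_x_2 = 6, pos_y_2 = 12.5, pos_z_2 = 13, pos_x_3 = 12.75, pos_y_3 = 13.5, pos_z_3 = 2.75, height_3 = 3.75, pos_x_4 = 0.25, pos_y_4 = 9.75, pos_z_4 = 12.25, width_4 = 3, height_4 = 7.25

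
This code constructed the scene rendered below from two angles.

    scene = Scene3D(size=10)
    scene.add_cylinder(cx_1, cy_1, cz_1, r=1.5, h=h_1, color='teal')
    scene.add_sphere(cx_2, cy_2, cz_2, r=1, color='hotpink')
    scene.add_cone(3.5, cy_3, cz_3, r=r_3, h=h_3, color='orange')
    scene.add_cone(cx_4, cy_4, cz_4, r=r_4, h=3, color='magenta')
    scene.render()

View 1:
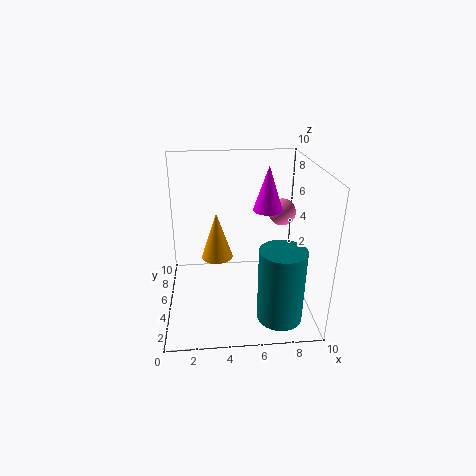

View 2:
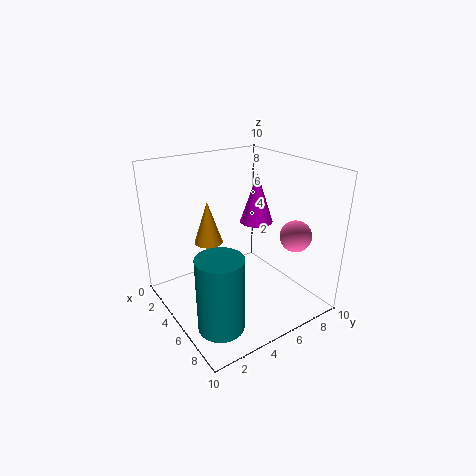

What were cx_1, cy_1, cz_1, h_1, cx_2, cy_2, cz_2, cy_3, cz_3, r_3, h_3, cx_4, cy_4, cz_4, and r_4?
cx_1 = 7.5
cy_1 = 2
cz_1 = 0.5
h_1 = 5
cx_2 = 8.5
cy_2 = 7
cz_2 = 6
cy_3 = 3.5
cz_3 = 4.5
r_3 = 1
h_3 = 3
cx_4 = 7
cy_4 = 5
cz_4 = 7
r_4 = 1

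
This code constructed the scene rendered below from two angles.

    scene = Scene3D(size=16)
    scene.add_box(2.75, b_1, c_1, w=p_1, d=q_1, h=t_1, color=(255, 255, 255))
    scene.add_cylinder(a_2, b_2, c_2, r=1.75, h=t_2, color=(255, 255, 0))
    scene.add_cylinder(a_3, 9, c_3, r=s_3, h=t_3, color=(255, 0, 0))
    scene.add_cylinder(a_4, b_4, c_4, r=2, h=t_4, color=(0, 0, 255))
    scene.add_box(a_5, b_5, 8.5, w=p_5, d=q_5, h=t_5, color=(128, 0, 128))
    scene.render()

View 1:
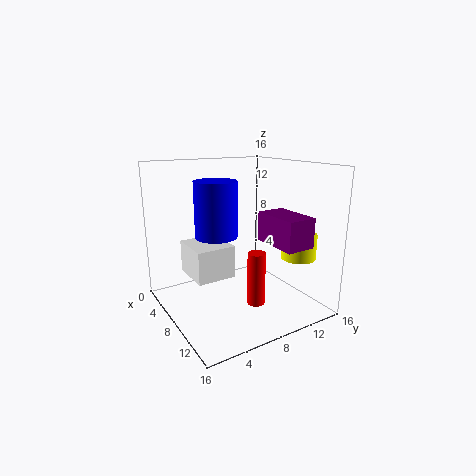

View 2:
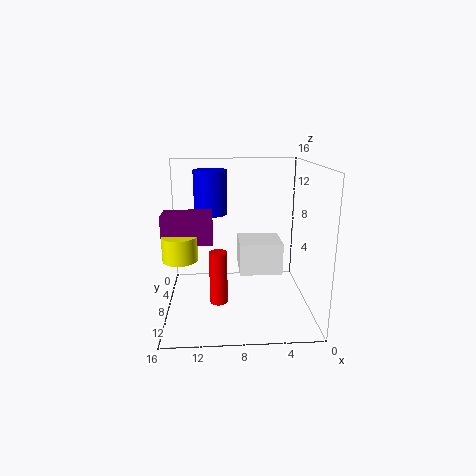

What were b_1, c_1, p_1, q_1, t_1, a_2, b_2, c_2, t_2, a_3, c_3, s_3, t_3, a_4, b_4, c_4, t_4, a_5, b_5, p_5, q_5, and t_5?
b_1 = 3.25; c_1 = 3.25; p_1 = 5; q_1 = 4.5; t_1 = 3.75; a_2 = 14; b_2 = 11.5; c_2 = 7; t_2 = 2.5; a_3 = 10.25; c_3 = 0.75; s_3 = 1; t_3 = 6; a_4 = 11; b_4 = 3.75; c_4 = 9.75; t_4 = 5.25; a_5 = 10.75; b_5 = 8.75; p_5 = 5; q_5 = 3; t_5 = 3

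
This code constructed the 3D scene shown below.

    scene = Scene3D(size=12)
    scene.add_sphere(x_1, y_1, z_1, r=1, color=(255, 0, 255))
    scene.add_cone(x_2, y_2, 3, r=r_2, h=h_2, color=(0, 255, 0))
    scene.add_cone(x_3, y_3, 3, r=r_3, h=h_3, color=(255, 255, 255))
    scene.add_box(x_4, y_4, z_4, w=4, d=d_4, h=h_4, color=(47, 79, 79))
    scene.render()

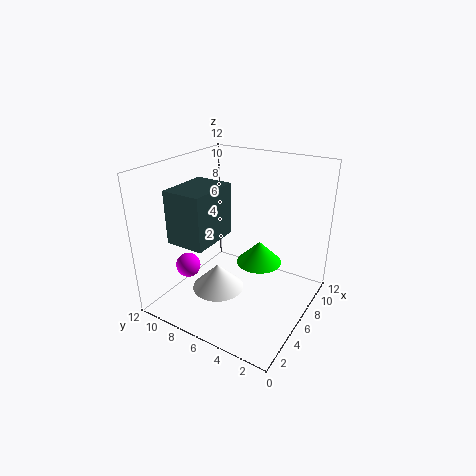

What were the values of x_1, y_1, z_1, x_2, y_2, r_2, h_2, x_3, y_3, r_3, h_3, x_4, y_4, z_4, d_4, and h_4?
x_1 = 3
y_1 = 9
z_1 = 4
x_2 = 8
y_2 = 5
r_2 = 2
h_2 = 2
x_3 = 3
y_3 = 6
r_3 = 2
h_3 = 2
x_4 = 1
y_4 = 6
z_4 = 7
d_4 = 3
h_4 = 4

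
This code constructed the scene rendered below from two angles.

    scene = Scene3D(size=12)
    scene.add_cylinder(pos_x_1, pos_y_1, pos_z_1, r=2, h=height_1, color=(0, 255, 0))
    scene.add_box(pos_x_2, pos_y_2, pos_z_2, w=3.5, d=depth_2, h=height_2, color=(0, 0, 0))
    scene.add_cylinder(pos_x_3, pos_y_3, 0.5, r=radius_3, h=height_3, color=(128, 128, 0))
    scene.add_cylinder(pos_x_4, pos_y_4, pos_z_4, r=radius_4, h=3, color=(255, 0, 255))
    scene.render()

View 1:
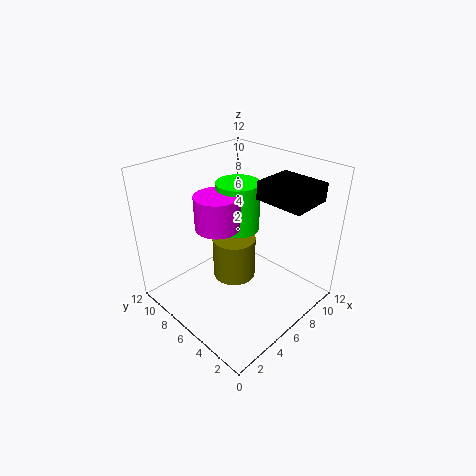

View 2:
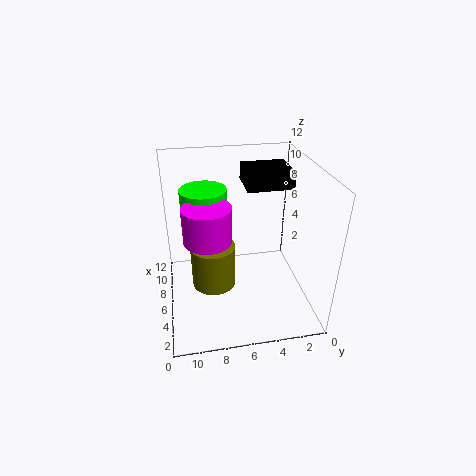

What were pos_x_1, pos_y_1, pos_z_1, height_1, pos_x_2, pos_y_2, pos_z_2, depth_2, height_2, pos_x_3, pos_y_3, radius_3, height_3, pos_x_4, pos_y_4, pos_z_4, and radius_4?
pos_x_1 = 8.5
pos_y_1 = 8.5
pos_z_1 = 5
height_1 = 4.5
pos_x_2 = 7
pos_y_2 = 1
pos_z_2 = 9.5
depth_2 = 4
height_2 = 1.5
pos_x_3 = 7.5
pos_y_3 = 8
radius_3 = 2
height_3 = 4
pos_x_4 = 6
pos_y_4 = 8.5
pos_z_4 = 6
radius_4 = 2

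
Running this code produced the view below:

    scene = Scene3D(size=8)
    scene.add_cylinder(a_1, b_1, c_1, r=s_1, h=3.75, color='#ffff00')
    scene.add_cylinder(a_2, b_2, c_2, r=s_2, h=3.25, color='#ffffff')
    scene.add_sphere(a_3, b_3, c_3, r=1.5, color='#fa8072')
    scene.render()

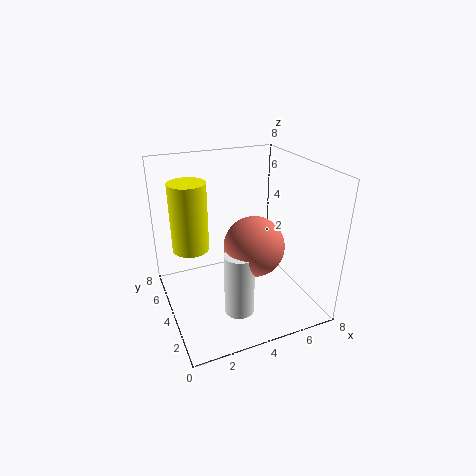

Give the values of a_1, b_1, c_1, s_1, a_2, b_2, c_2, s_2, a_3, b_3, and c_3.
a_1 = 1.5; b_1 = 4.75; c_1 = 3.5; s_1 = 1; a_2 = 3; b_2 = 1.5; c_2 = 1.25; s_2 = 0.75; a_3 = 4; b_3 = 2; c_3 = 4.5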